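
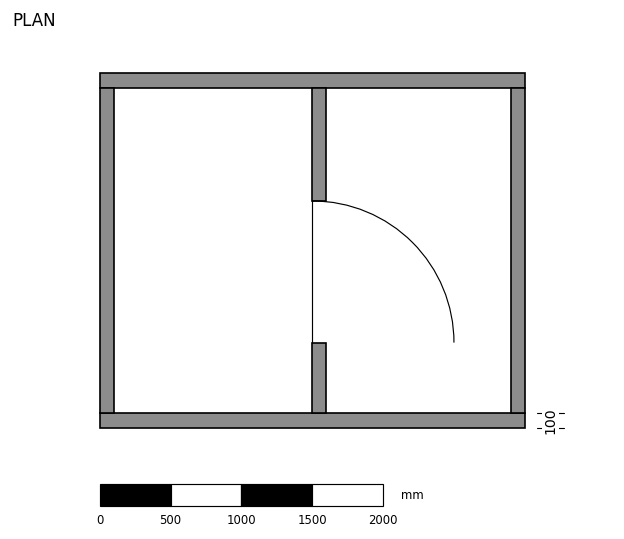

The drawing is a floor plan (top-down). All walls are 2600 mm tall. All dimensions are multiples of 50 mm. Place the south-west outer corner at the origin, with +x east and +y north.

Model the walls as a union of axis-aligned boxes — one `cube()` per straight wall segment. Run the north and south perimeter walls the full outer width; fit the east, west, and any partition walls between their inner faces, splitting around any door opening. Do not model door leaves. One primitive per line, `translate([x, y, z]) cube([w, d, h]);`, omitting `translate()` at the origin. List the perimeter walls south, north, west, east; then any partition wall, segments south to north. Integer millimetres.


cube([3000, 100, 2600]);
translate([0, 2400, 0]) cube([3000, 100, 2600]);
translate([0, 100, 0]) cube([100, 2300, 2600]);
translate([2900, 100, 0]) cube([100, 2300, 2600]);
translate([1500, 100, 0]) cube([100, 500, 2600]);
translate([1500, 1600, 0]) cube([100, 800, 2600]);


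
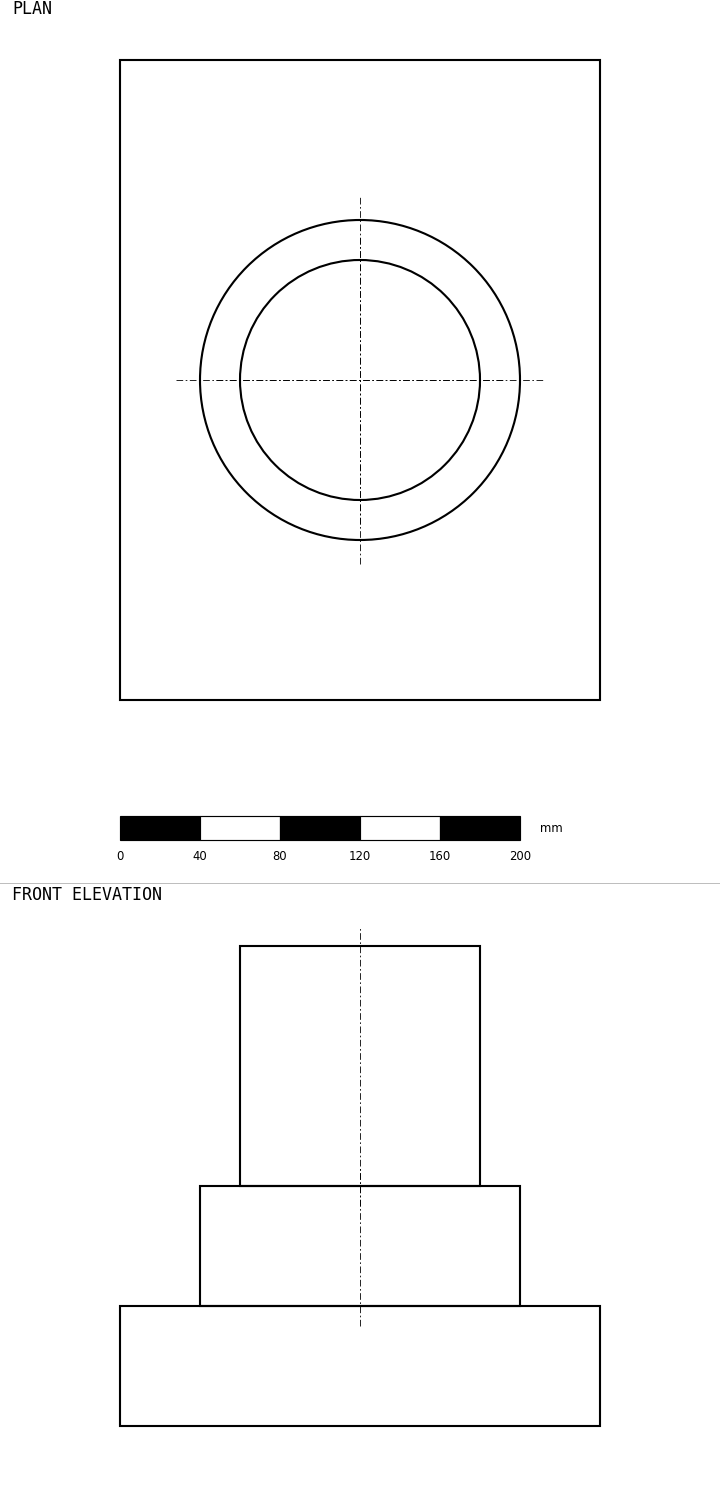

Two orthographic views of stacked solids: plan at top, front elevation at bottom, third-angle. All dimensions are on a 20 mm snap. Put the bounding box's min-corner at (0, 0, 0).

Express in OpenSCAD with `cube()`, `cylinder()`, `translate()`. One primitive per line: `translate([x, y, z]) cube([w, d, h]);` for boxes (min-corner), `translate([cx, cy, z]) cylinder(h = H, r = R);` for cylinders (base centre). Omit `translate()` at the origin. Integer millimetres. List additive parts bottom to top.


cube([240, 320, 60]);
translate([120, 160, 60]) cylinder(h = 60, r = 80);
translate([120, 160, 120]) cylinder(h = 120, r = 60);


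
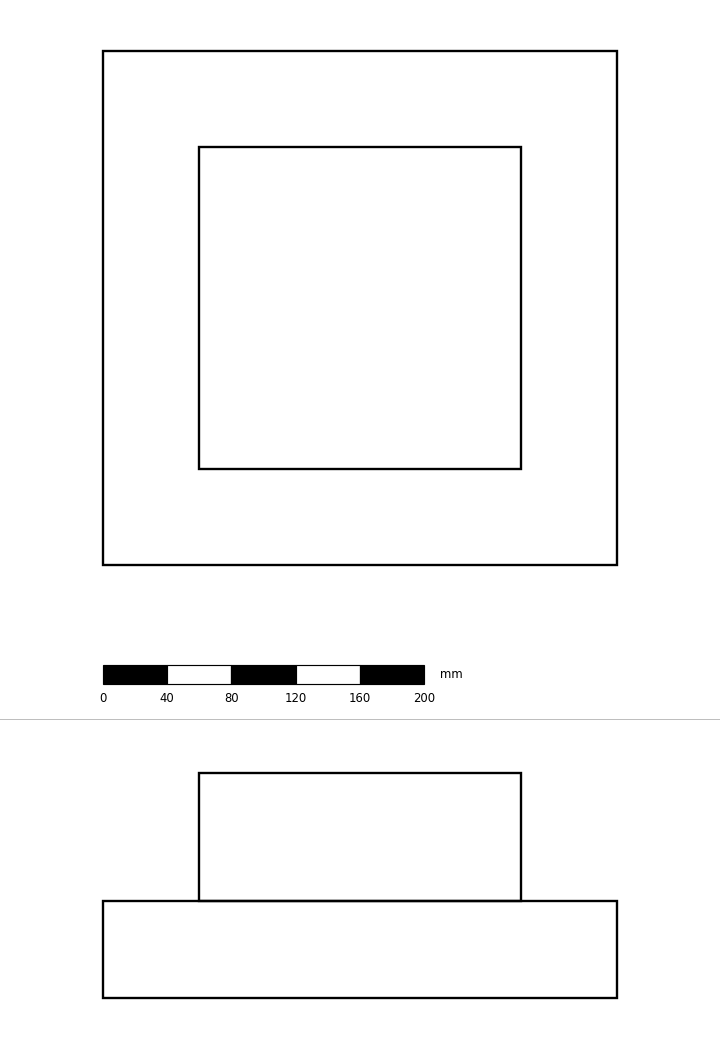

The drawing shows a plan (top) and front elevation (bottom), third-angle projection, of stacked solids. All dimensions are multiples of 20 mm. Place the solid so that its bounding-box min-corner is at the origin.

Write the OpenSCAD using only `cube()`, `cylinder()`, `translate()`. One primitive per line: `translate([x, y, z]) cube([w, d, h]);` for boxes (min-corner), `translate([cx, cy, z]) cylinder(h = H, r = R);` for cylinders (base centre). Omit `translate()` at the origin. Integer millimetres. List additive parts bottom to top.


cube([320, 320, 60]);
translate([60, 60, 60]) cube([200, 200, 80]);


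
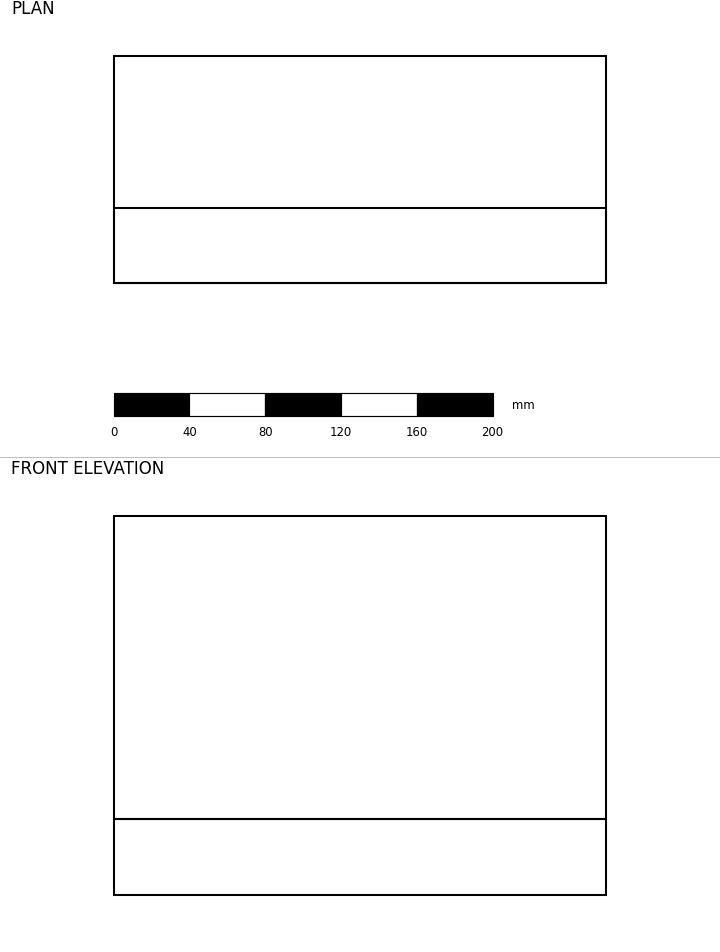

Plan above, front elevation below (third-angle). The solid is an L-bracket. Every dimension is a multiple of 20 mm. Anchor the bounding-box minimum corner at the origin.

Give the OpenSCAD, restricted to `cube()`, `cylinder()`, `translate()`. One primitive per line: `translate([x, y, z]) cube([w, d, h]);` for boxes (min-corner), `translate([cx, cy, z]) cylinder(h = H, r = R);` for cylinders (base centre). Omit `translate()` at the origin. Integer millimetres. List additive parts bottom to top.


cube([260, 120, 40]);
translate([0, 0, 40]) cube([260, 40, 160]);


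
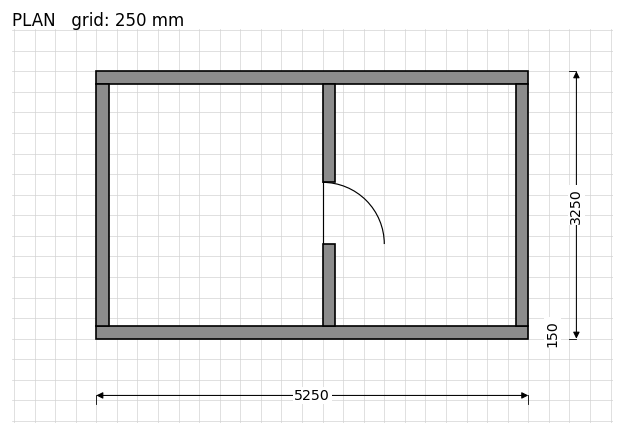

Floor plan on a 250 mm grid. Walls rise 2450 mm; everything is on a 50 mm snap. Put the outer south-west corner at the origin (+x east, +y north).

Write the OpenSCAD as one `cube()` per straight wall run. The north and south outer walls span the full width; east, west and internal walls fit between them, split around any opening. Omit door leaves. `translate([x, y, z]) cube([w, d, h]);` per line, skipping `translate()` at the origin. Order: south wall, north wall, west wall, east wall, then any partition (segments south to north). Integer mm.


cube([5250, 150, 2450]);
translate([0, 3100, 0]) cube([5250, 150, 2450]);
translate([0, 150, 0]) cube([150, 2950, 2450]);
translate([5100, 150, 0]) cube([150, 2950, 2450]);
translate([2750, 150, 0]) cube([150, 1000, 2450]);
translate([2750, 1900, 0]) cube([150, 1200, 2450]);


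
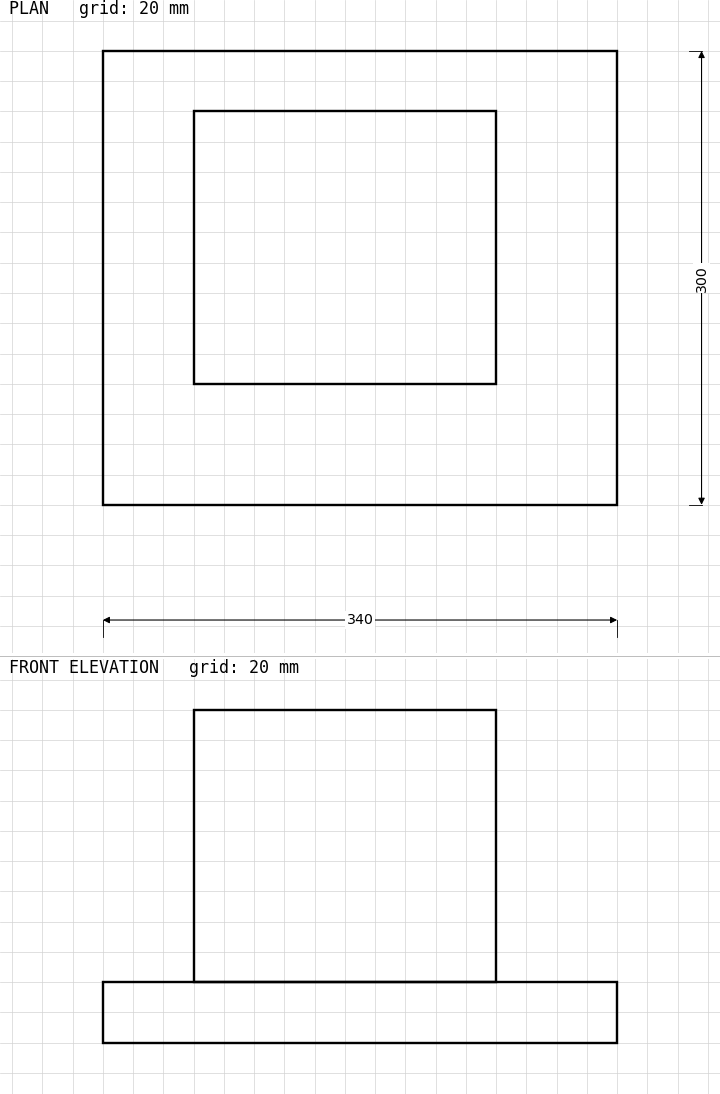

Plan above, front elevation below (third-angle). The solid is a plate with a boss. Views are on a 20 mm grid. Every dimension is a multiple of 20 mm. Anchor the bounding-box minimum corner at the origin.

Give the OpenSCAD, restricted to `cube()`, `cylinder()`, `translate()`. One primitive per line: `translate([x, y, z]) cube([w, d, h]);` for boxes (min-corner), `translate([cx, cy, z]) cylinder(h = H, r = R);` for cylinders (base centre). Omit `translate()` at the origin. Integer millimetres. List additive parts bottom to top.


cube([340, 300, 40]);
translate([60, 80, 40]) cube([200, 180, 180]);


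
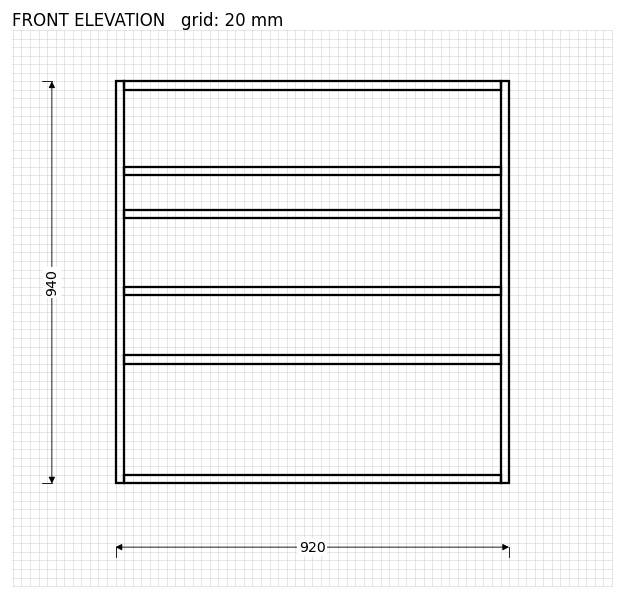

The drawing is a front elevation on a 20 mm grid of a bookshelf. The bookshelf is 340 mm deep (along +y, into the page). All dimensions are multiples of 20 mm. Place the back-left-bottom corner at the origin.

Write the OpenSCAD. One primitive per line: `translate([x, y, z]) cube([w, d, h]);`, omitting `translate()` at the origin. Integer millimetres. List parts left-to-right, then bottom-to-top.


cube([20, 340, 940]);
translate([20, 0, 0]) cube([880, 340, 20]);
translate([20, 0, 280]) cube([880, 340, 20]);
translate([20, 0, 440]) cube([880, 340, 20]);
translate([20, 0, 620]) cube([880, 340, 20]);
translate([20, 0, 720]) cube([880, 340, 20]);
translate([20, 0, 920]) cube([880, 340, 20]);
translate([900, 0, 0]) cube([20, 340, 940]);


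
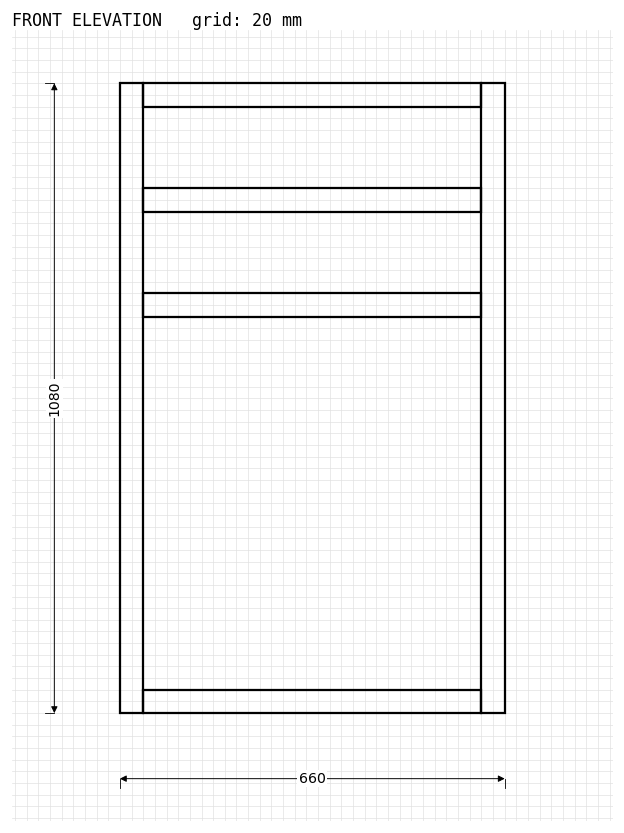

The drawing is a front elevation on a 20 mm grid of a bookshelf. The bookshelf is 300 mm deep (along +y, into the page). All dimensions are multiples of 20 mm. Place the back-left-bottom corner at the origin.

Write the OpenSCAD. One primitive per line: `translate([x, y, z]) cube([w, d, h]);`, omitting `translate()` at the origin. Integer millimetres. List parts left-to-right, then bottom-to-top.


cube([40, 300, 1080]);
translate([40, 0, 0]) cube([580, 300, 40]);
translate([40, 0, 680]) cube([580, 300, 40]);
translate([40, 0, 860]) cube([580, 300, 40]);
translate([40, 0, 1040]) cube([580, 300, 40]);
translate([620, 0, 0]) cube([40, 300, 1080]);


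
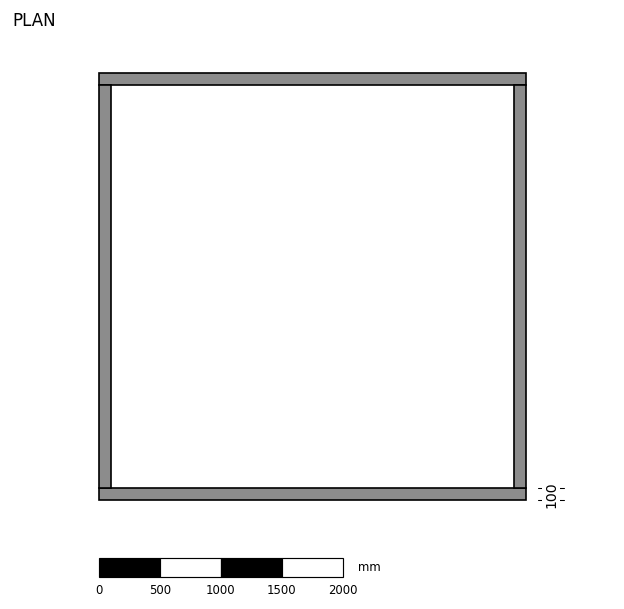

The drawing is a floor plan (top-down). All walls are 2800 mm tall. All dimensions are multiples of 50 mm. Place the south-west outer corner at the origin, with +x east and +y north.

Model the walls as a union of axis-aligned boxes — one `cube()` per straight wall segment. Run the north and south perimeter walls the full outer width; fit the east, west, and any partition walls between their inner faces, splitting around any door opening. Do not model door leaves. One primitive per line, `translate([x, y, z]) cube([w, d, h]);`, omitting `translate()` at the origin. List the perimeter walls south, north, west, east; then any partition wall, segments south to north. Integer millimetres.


cube([3500, 100, 2800]);
translate([0, 3400, 0]) cube([3500, 100, 2800]);
translate([0, 100, 0]) cube([100, 3300, 2800]);
translate([3400, 100, 0]) cube([100, 3300, 2800]);


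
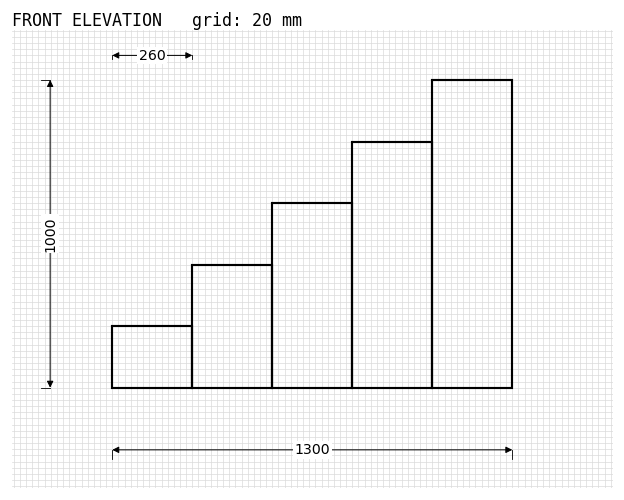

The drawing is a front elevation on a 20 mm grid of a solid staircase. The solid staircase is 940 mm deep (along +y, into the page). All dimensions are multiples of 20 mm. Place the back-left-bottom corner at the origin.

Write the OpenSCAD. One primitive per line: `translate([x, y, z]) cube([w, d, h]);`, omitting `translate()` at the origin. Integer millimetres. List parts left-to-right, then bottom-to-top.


cube([260, 940, 200]);
translate([260, 0, 0]) cube([260, 940, 400]);
translate([520, 0, 0]) cube([260, 940, 600]);
translate([780, 0, 0]) cube([260, 940, 800]);
translate([1040, 0, 0]) cube([260, 940, 1000]);


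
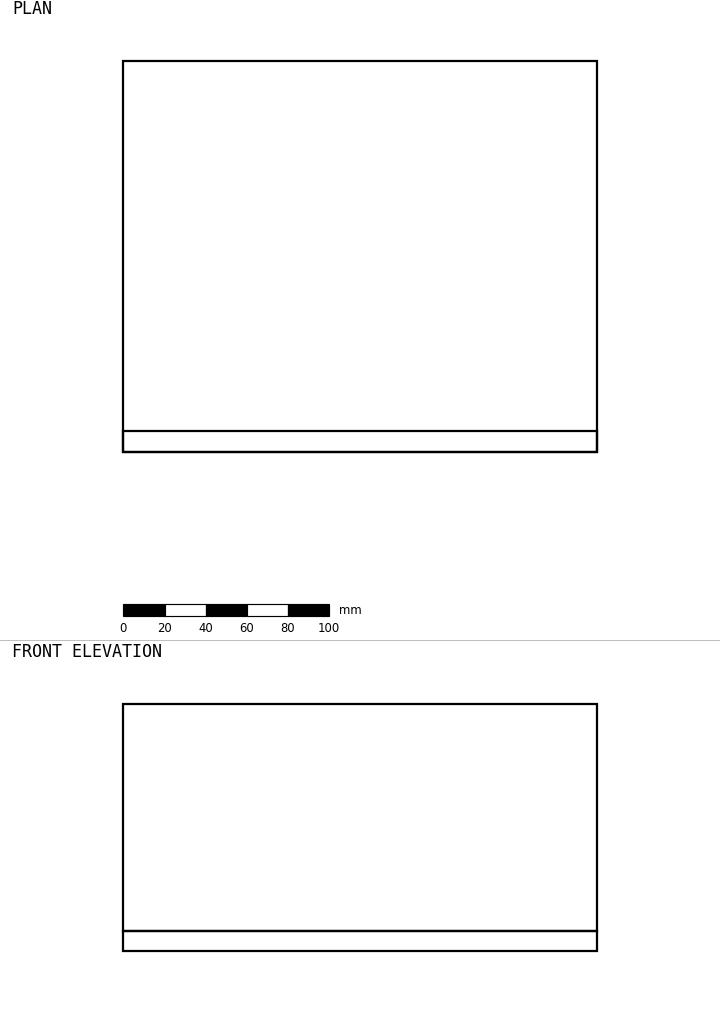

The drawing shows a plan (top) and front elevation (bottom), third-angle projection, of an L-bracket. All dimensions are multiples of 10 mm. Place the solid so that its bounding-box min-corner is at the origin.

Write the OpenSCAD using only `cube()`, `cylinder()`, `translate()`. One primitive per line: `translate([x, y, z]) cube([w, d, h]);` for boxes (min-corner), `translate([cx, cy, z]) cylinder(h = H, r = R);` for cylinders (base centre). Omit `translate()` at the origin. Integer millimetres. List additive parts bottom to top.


cube([230, 190, 10]);
translate([0, 0, 10]) cube([230, 10, 110]);


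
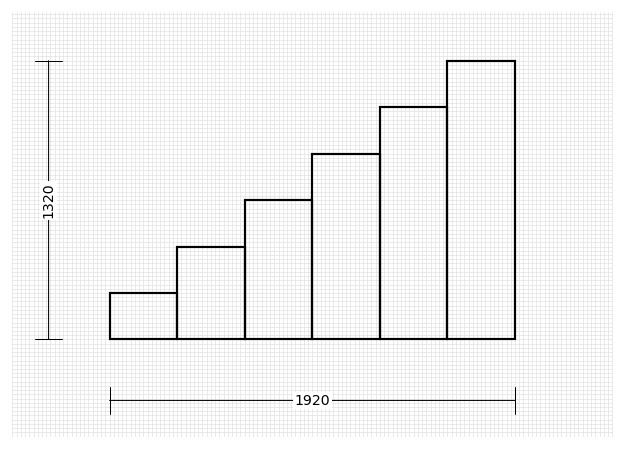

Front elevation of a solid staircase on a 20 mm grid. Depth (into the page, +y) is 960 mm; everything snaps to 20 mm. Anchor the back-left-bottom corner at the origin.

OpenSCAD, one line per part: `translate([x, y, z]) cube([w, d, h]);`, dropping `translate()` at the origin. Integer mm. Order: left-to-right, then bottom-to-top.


cube([320, 960, 220]);
translate([320, 0, 0]) cube([320, 960, 440]);
translate([640, 0, 0]) cube([320, 960, 660]);
translate([960, 0, 0]) cube([320, 960, 880]);
translate([1280, 0, 0]) cube([320, 960, 1100]);
translate([1600, 0, 0]) cube([320, 960, 1320]);


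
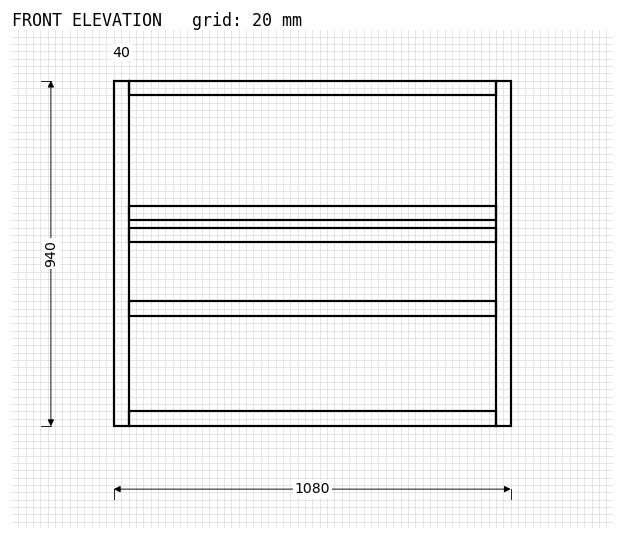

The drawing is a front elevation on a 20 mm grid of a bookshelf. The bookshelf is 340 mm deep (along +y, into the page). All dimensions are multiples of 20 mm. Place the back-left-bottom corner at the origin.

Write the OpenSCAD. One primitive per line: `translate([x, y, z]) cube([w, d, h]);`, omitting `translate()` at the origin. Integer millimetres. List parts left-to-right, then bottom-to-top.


cube([40, 340, 940]);
translate([40, 0, 0]) cube([1000, 340, 40]);
translate([40, 0, 300]) cube([1000, 340, 40]);
translate([40, 0, 500]) cube([1000, 340, 40]);
translate([40, 0, 560]) cube([1000, 340, 40]);
translate([40, 0, 900]) cube([1000, 340, 40]);
translate([1040, 0, 0]) cube([40, 340, 940]);


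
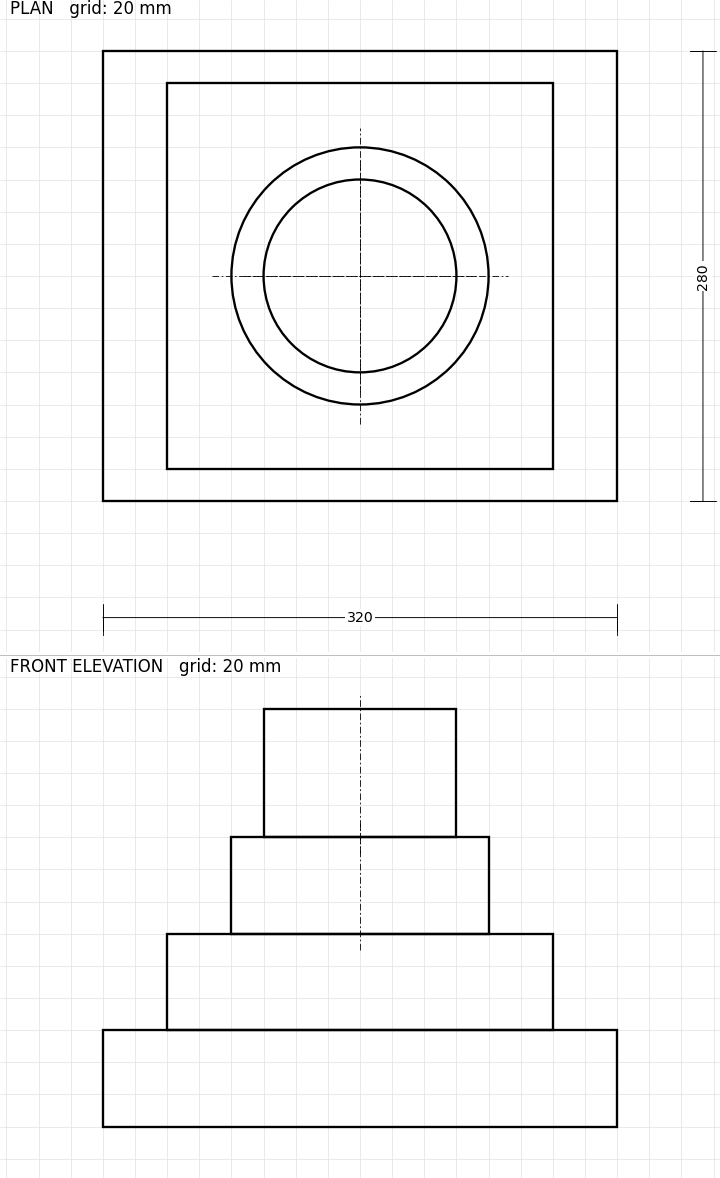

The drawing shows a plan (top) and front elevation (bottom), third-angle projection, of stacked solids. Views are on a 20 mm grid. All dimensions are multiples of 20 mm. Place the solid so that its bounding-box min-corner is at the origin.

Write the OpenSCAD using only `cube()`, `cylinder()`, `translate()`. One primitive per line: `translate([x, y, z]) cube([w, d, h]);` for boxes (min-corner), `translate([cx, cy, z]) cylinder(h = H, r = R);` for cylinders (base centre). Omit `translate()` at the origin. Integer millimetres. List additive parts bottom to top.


cube([320, 280, 60]);
translate([40, 20, 60]) cube([240, 240, 60]);
translate([160, 140, 120]) cylinder(h = 60, r = 80);
translate([160, 140, 180]) cylinder(h = 80, r = 60);


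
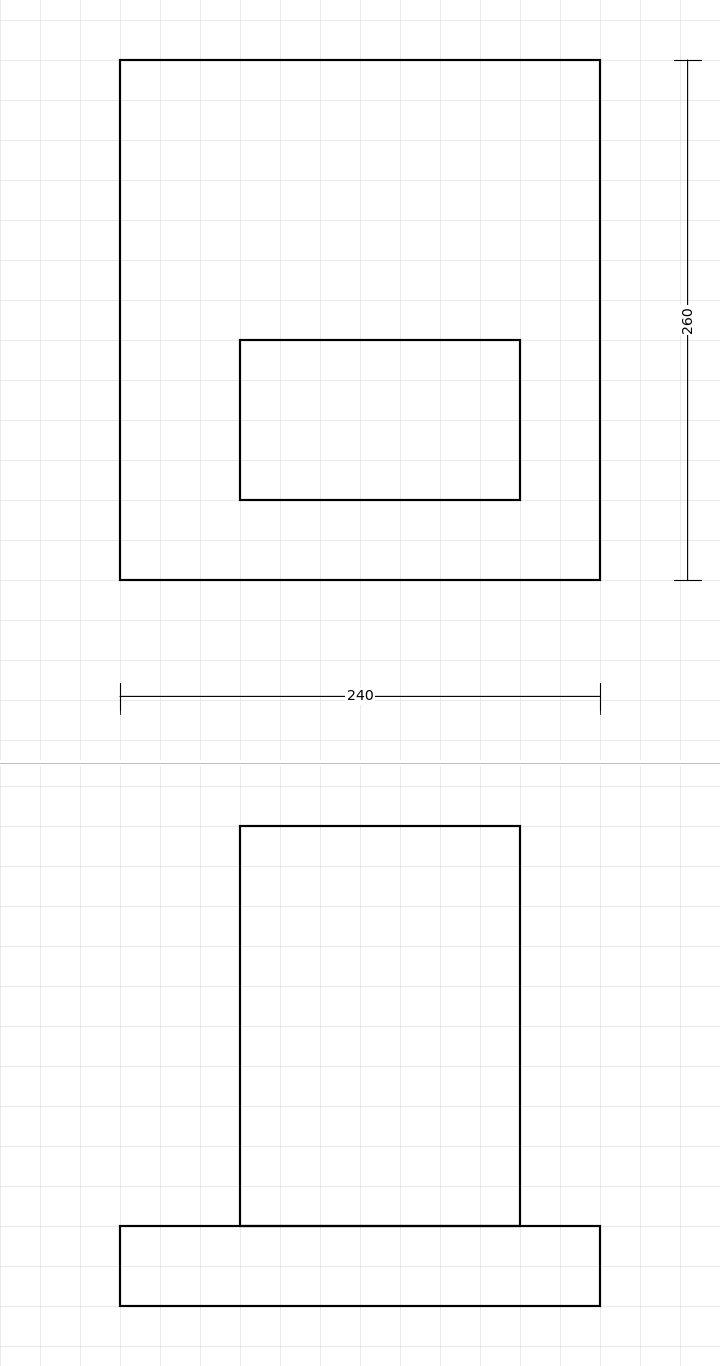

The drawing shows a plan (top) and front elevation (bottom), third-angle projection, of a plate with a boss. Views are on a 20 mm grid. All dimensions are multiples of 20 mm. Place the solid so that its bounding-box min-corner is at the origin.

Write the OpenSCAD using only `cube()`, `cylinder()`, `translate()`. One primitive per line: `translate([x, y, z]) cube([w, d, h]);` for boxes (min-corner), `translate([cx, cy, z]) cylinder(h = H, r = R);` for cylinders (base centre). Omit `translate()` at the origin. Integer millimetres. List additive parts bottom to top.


cube([240, 260, 40]);
translate([60, 40, 40]) cube([140, 80, 200]);


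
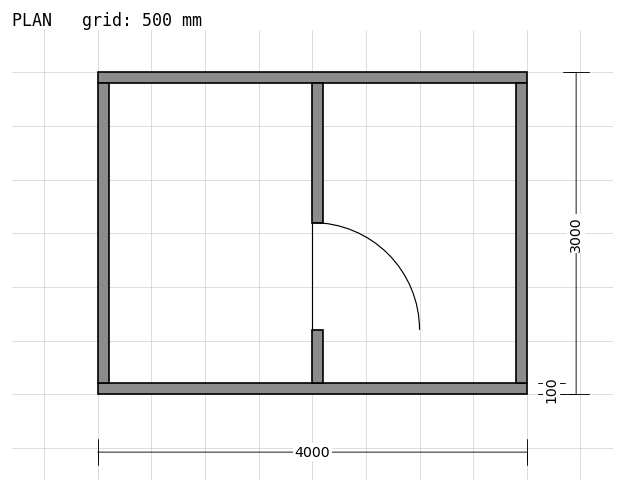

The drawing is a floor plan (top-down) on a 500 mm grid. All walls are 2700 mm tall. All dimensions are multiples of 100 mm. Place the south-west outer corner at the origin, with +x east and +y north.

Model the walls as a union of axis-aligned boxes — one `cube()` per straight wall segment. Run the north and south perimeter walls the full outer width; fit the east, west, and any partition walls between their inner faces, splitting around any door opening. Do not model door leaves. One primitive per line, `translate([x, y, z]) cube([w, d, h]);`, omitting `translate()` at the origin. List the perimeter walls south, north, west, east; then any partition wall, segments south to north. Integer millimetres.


cube([4000, 100, 2700]);
translate([0, 2900, 0]) cube([4000, 100, 2700]);
translate([0, 100, 0]) cube([100, 2800, 2700]);
translate([3900, 100, 0]) cube([100, 2800, 2700]);
translate([2000, 100, 0]) cube([100, 500, 2700]);
translate([2000, 1600, 0]) cube([100, 1300, 2700]);


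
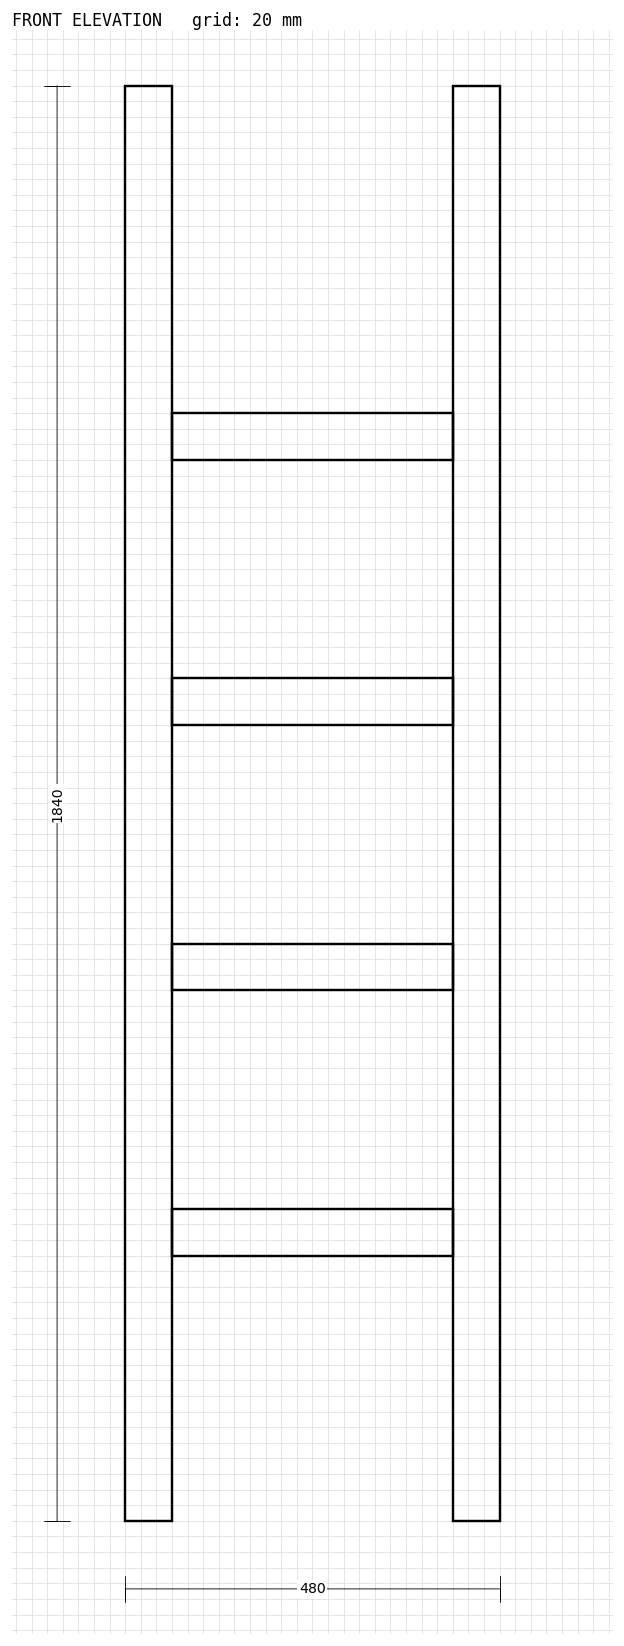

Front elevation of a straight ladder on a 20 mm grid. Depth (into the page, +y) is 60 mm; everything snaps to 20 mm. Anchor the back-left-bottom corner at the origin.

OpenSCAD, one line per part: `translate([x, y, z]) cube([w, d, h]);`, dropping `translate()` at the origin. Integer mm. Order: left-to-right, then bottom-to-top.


cube([60, 60, 1840]);
translate([60, 0, 340]) cube([360, 60, 60]);
translate([60, 0, 680]) cube([360, 60, 60]);
translate([60, 0, 1020]) cube([360, 60, 60]);
translate([60, 0, 1360]) cube([360, 60, 60]);
translate([420, 0, 0]) cube([60, 60, 1840]);


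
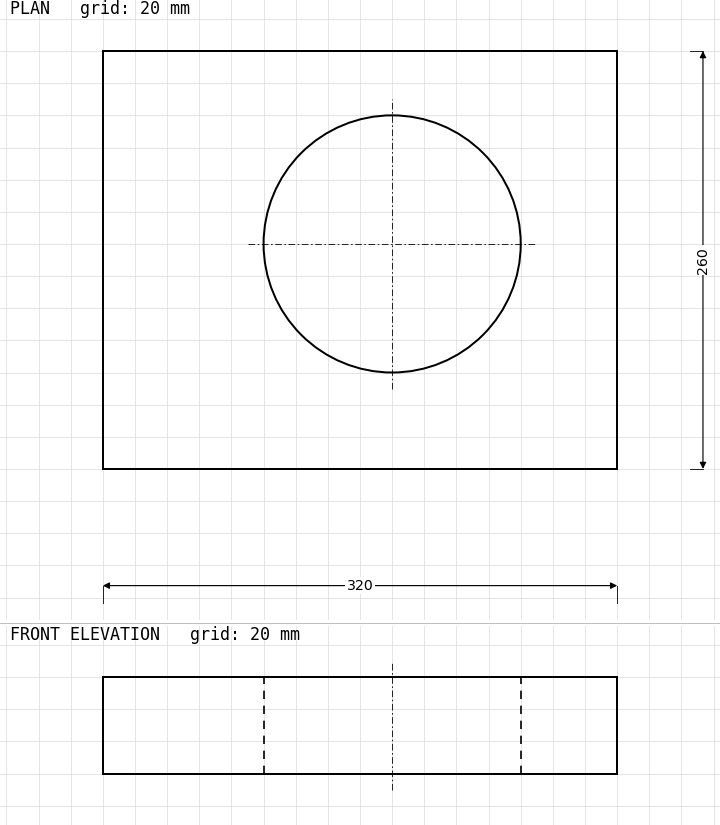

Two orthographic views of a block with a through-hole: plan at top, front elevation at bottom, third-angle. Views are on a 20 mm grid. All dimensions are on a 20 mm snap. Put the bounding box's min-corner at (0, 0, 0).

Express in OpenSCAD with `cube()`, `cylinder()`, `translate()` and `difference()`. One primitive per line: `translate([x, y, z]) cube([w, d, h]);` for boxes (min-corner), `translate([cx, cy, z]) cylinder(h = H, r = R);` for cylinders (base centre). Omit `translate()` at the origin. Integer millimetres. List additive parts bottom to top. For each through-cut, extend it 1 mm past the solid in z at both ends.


difference() {
  cube([320, 260, 60]);
  translate([180, 140, -1]) cylinder(h = 62, r = 80);
}


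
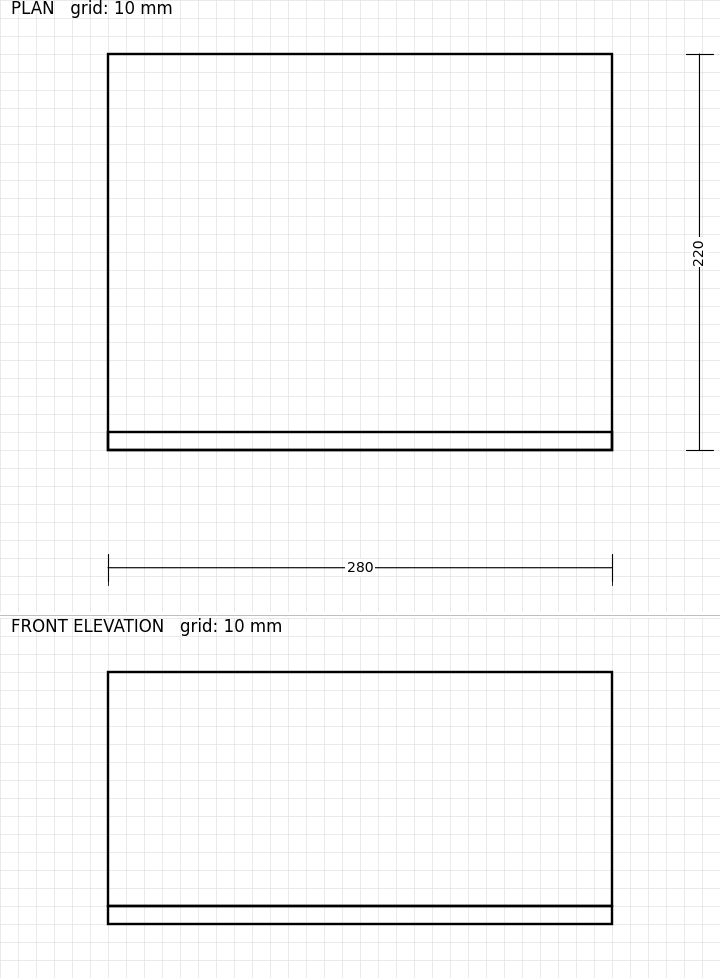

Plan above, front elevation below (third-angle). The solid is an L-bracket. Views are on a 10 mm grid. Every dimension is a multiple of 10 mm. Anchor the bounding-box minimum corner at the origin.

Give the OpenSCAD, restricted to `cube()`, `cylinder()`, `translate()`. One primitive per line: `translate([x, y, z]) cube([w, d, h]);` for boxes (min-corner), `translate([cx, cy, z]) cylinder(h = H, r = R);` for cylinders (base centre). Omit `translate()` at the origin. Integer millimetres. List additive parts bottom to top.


cube([280, 220, 10]);
translate([0, 0, 10]) cube([280, 10, 130]);


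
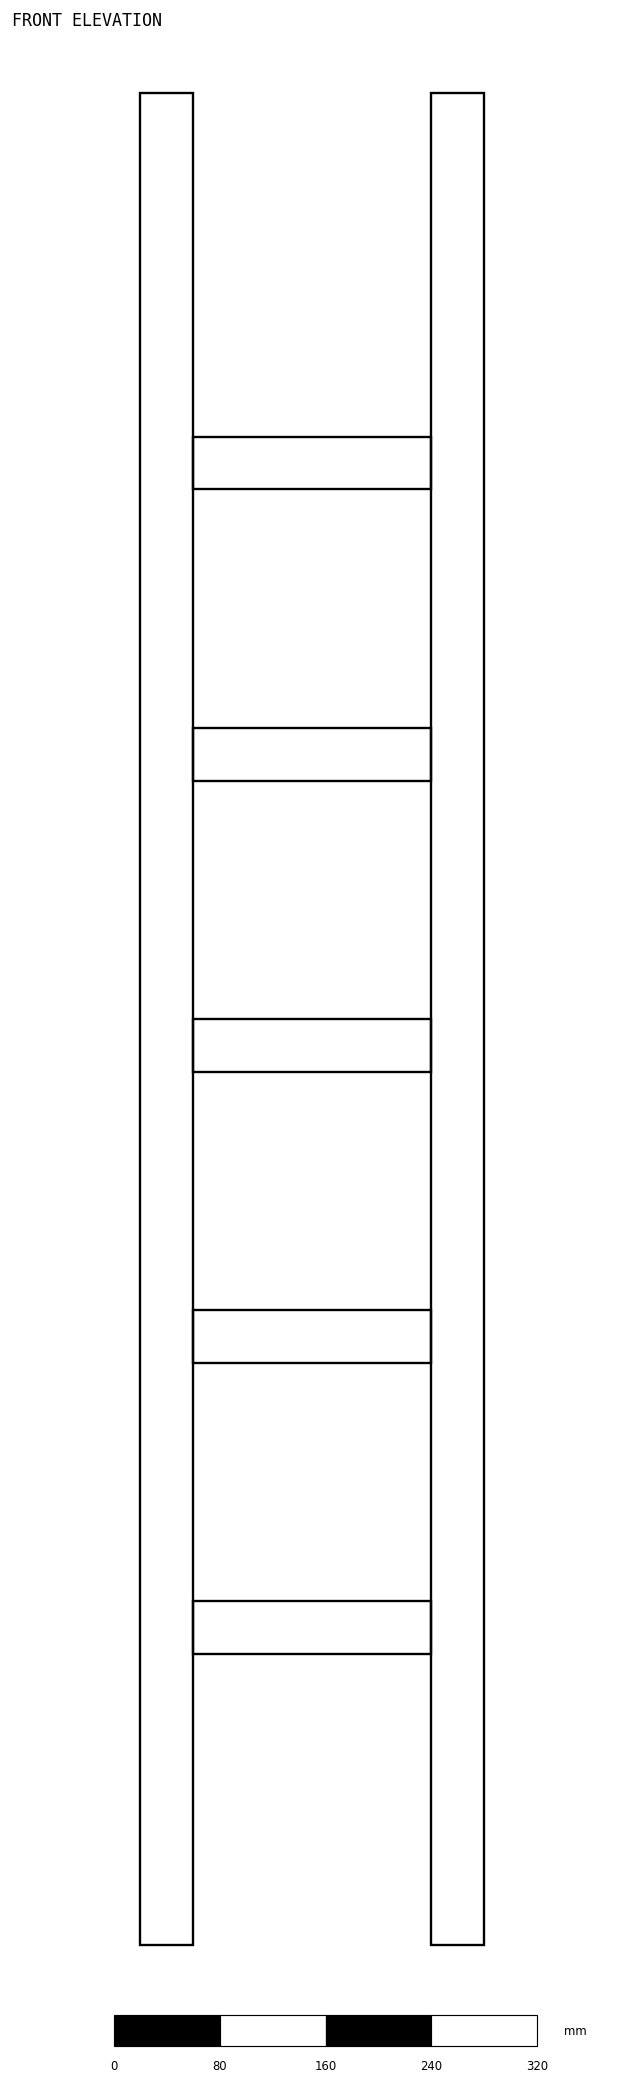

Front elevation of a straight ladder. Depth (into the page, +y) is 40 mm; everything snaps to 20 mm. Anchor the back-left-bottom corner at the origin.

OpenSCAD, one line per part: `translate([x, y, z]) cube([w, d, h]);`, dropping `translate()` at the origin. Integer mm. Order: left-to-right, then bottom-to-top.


cube([40, 40, 1400]);
translate([40, 0, 220]) cube([180, 40, 40]);
translate([40, 0, 440]) cube([180, 40, 40]);
translate([40, 0, 660]) cube([180, 40, 40]);
translate([40, 0, 880]) cube([180, 40, 40]);
translate([40, 0, 1100]) cube([180, 40, 40]);
translate([220, 0, 0]) cube([40, 40, 1400]);


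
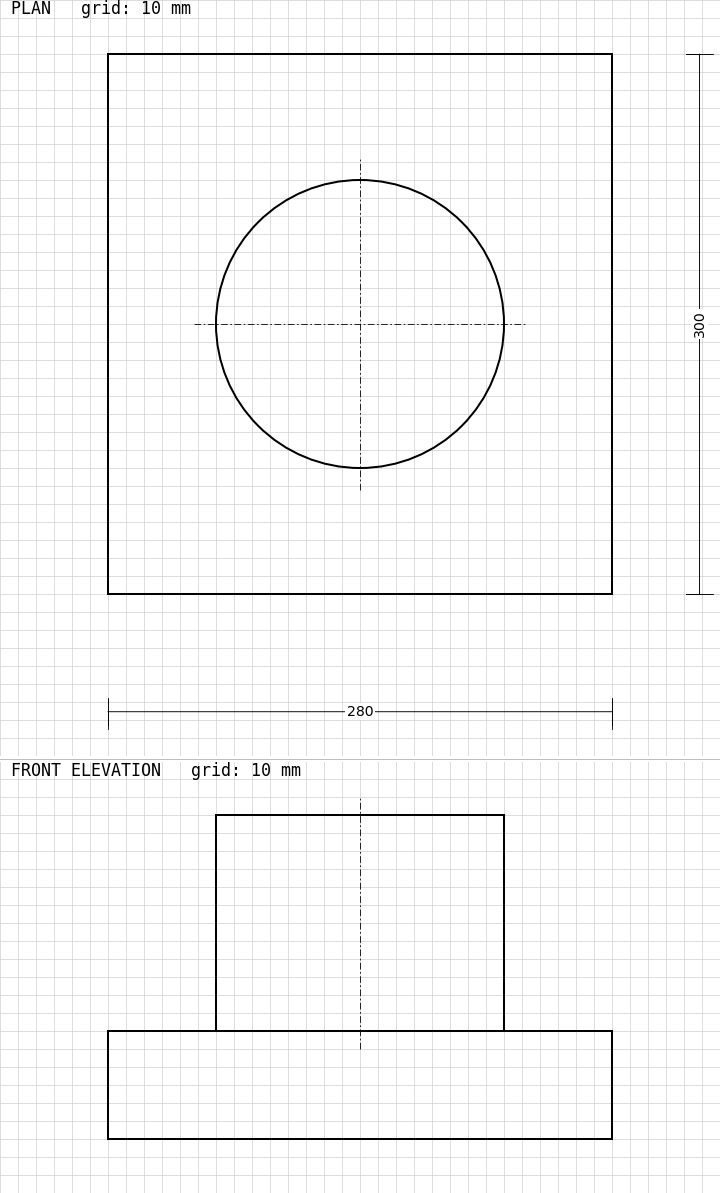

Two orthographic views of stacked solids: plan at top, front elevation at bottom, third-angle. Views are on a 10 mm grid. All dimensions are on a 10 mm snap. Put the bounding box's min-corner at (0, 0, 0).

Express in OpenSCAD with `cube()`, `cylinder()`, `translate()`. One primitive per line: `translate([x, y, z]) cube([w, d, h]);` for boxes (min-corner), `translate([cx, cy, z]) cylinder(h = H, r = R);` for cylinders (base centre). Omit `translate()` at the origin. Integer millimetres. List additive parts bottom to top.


cube([280, 300, 60]);
translate([140, 150, 60]) cylinder(h = 120, r = 80);


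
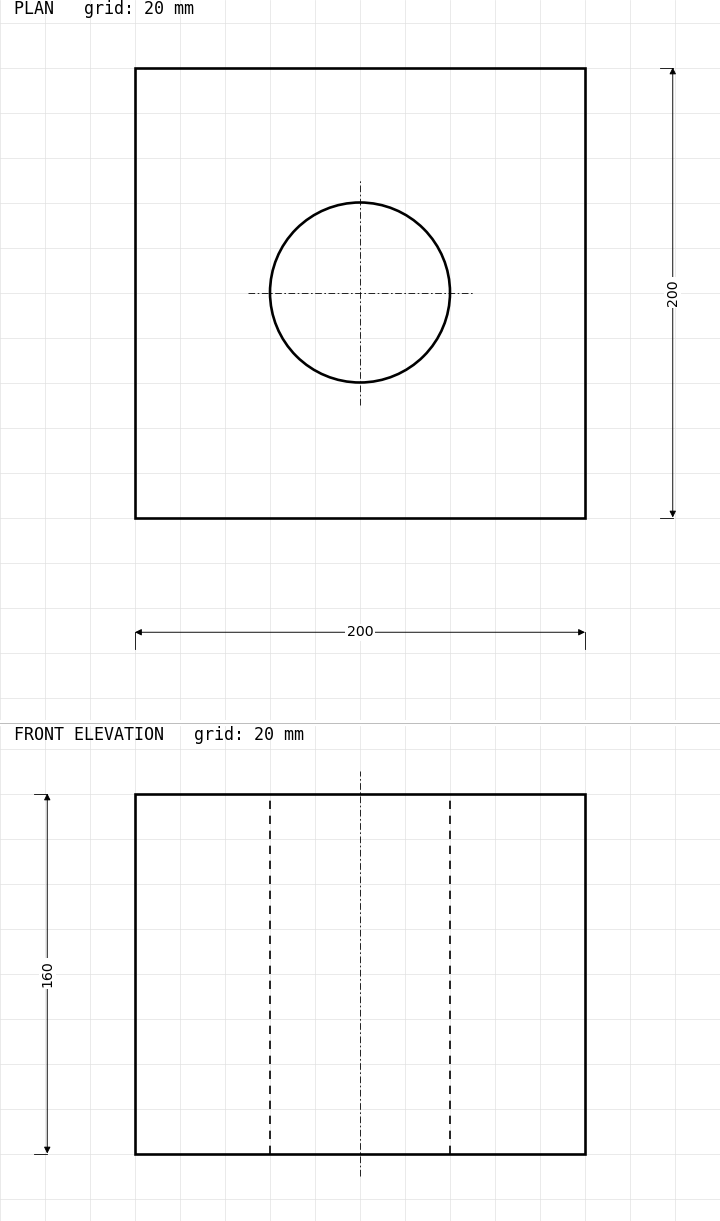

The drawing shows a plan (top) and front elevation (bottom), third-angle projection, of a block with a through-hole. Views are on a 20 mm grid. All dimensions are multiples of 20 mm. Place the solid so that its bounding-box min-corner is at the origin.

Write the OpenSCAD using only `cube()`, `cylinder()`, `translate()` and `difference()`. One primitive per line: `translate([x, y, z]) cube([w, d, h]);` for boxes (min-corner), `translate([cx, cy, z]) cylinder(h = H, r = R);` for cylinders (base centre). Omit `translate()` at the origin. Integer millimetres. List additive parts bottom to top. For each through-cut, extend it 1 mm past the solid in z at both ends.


difference() {
  cube([200, 200, 160]);
  translate([100, 100, -1]) cylinder(h = 162, r = 40);
}


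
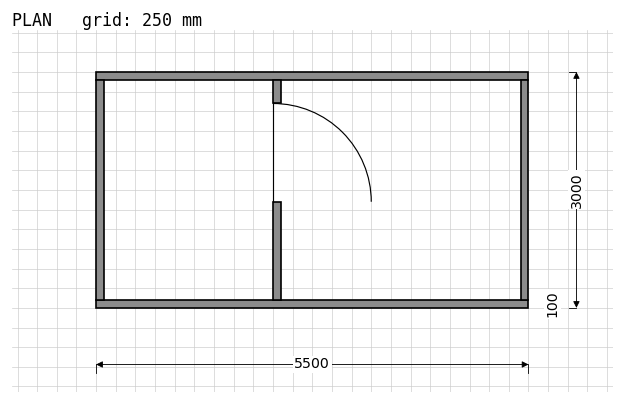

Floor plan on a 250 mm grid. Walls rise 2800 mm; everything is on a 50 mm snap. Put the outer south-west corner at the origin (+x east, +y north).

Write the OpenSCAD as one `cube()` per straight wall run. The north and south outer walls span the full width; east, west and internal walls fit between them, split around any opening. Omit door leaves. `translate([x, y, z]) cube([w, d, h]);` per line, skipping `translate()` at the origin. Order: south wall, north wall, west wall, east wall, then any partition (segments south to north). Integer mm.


cube([5500, 100, 2800]);
translate([0, 2900, 0]) cube([5500, 100, 2800]);
translate([0, 100, 0]) cube([100, 2800, 2800]);
translate([5400, 100, 0]) cube([100, 2800, 2800]);
translate([2250, 100, 0]) cube([100, 1250, 2800]);
translate([2250, 2600, 0]) cube([100, 300, 2800]);


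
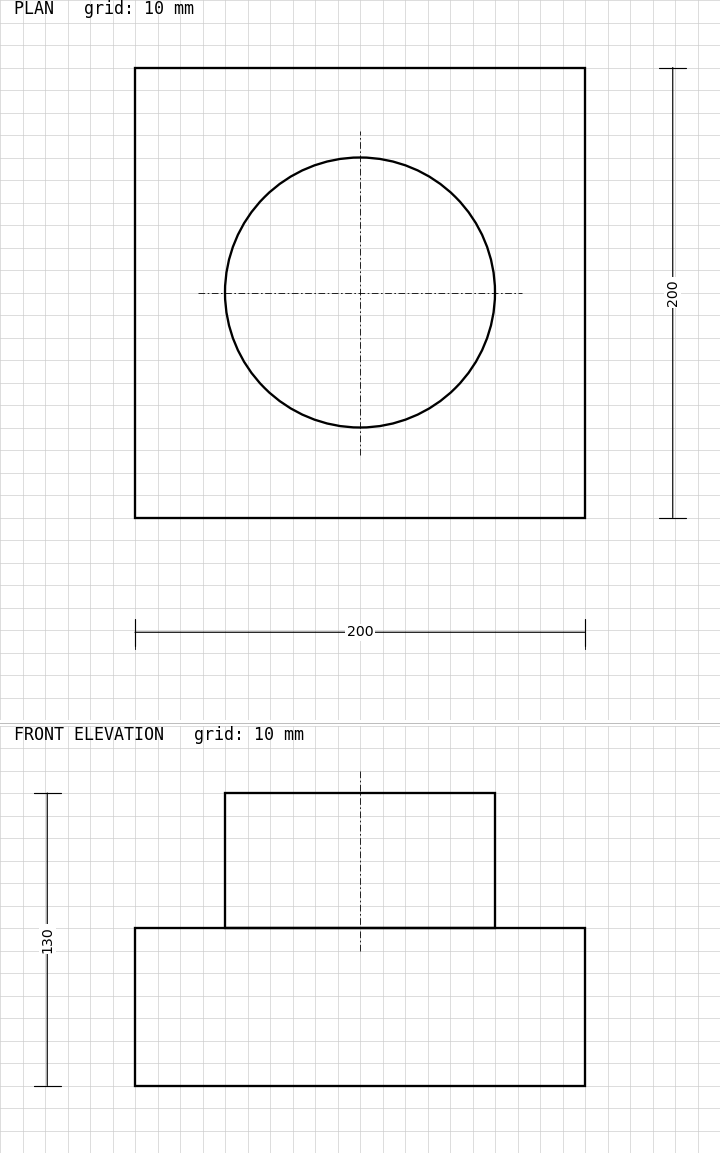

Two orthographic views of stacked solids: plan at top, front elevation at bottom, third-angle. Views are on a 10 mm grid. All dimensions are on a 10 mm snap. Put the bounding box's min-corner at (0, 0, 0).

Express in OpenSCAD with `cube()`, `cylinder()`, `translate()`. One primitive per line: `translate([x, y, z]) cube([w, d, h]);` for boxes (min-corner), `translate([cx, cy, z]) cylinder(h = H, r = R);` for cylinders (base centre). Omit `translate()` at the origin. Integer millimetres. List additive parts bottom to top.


cube([200, 200, 70]);
translate([100, 100, 70]) cylinder(h = 60, r = 60);


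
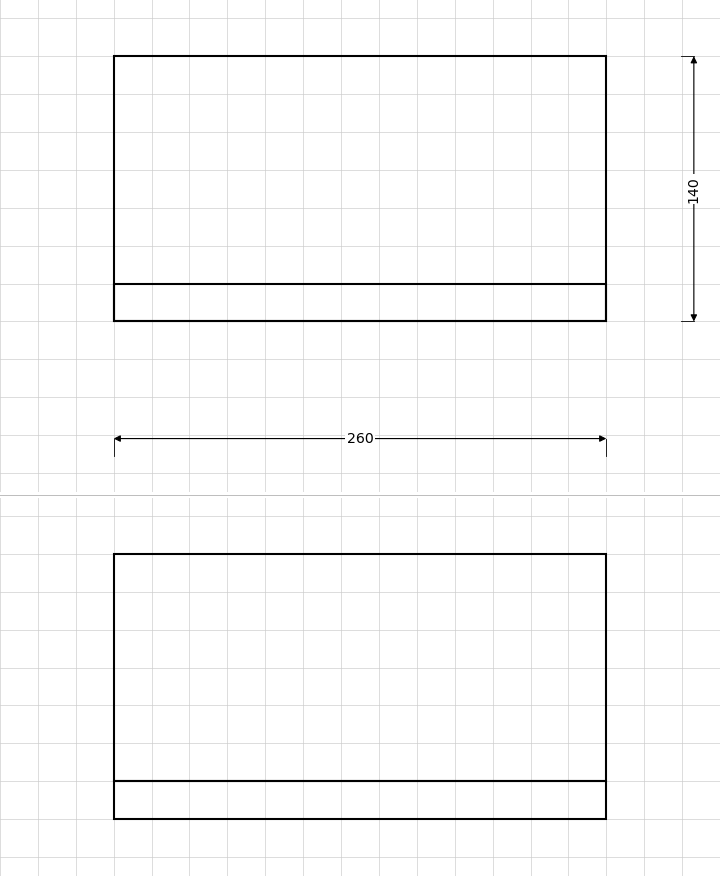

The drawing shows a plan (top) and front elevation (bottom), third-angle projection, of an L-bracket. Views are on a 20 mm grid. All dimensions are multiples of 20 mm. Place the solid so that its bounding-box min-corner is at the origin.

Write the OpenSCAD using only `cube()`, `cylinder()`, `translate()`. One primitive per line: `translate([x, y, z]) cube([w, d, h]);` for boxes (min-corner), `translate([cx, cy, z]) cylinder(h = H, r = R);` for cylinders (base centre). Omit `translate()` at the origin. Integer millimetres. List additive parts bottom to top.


cube([260, 140, 20]);
translate([0, 0, 20]) cube([260, 20, 120]);


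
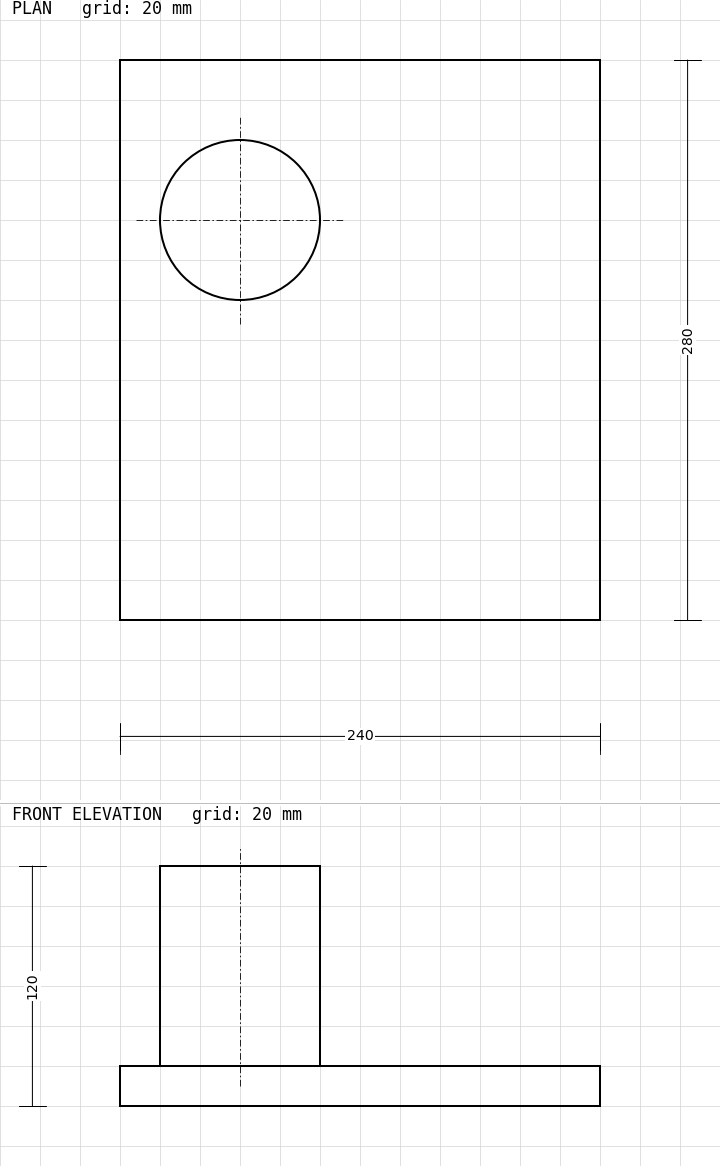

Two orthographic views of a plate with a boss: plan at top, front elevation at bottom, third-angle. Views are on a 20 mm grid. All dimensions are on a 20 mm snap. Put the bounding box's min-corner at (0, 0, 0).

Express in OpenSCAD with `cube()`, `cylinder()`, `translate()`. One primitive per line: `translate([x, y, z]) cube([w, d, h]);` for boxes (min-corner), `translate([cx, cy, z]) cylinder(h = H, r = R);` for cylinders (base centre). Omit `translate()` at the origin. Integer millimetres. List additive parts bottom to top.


cube([240, 280, 20]);
translate([60, 200, 20]) cylinder(h = 100, r = 40);


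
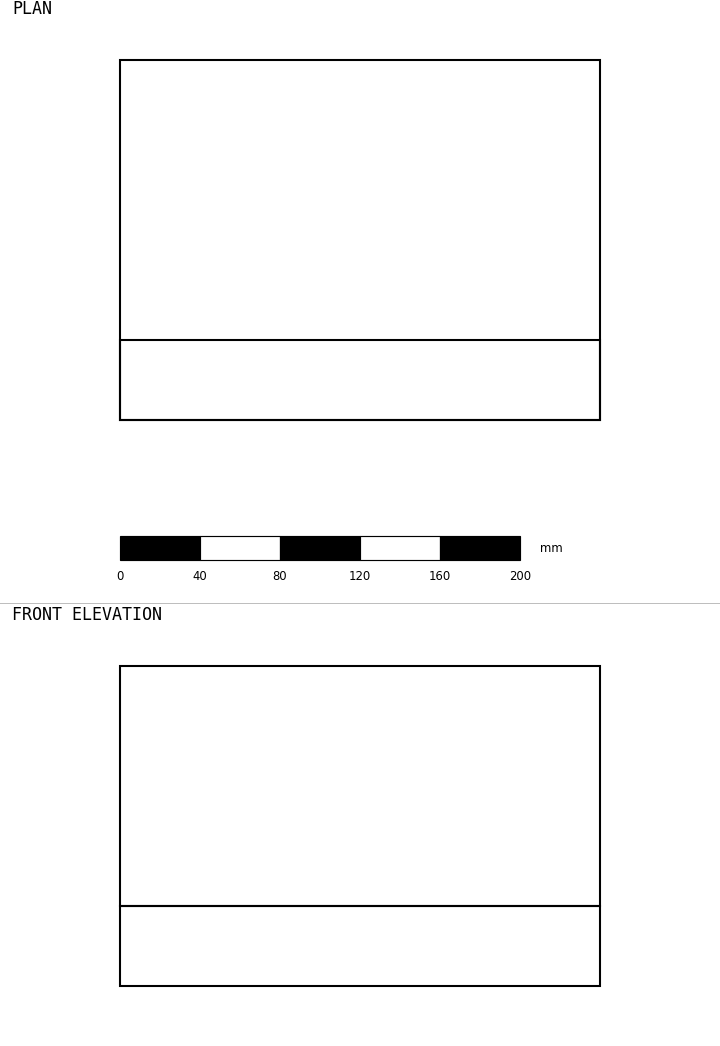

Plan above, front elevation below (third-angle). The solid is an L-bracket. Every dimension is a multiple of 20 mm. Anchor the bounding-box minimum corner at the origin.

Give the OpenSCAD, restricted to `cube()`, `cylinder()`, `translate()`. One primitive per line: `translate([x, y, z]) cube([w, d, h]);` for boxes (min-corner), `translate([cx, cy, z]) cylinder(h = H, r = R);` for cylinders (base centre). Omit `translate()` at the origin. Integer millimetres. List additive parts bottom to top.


cube([240, 180, 40]);
translate([0, 0, 40]) cube([240, 40, 120]);


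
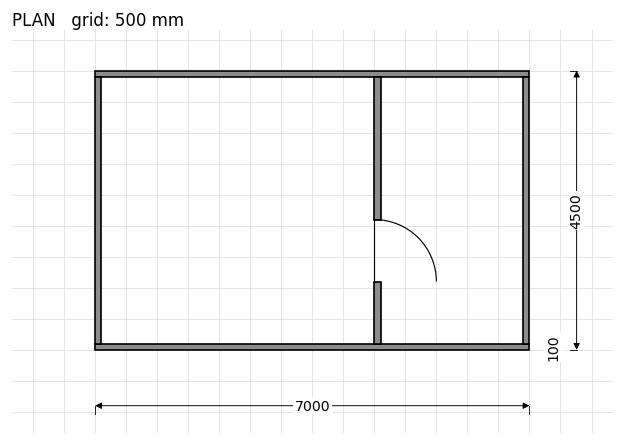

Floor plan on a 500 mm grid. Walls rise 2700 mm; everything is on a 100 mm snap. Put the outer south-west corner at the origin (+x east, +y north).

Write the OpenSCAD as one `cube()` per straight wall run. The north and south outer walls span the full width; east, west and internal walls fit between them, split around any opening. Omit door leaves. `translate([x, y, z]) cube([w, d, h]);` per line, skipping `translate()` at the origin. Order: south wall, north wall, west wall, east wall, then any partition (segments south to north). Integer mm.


cube([7000, 100, 2700]);
translate([0, 4400, 0]) cube([7000, 100, 2700]);
translate([0, 100, 0]) cube([100, 4300, 2700]);
translate([6900, 100, 0]) cube([100, 4300, 2700]);
translate([4500, 100, 0]) cube([100, 1000, 2700]);
translate([4500, 2100, 0]) cube([100, 2300, 2700]);


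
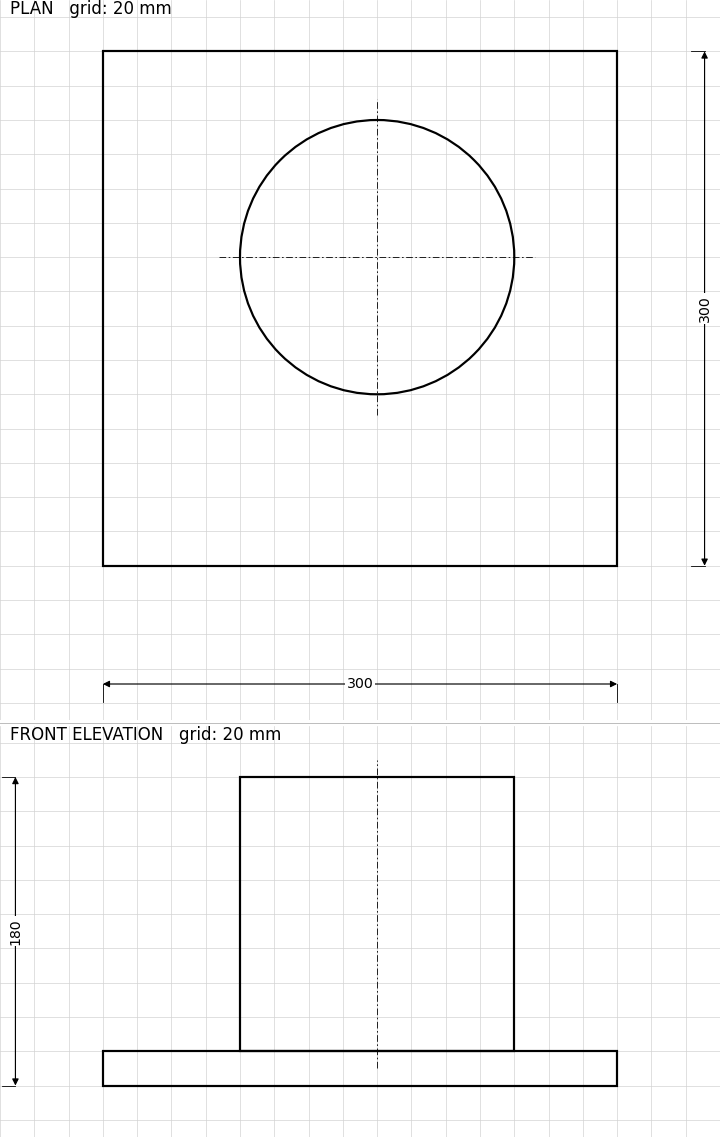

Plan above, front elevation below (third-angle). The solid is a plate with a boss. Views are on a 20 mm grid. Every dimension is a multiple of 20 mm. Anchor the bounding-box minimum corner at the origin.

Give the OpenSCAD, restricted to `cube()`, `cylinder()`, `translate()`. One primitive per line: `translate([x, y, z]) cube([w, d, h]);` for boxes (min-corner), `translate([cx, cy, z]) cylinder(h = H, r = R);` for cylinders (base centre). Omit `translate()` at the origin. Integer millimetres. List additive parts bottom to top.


cube([300, 300, 20]);
translate([160, 180, 20]) cylinder(h = 160, r = 80);


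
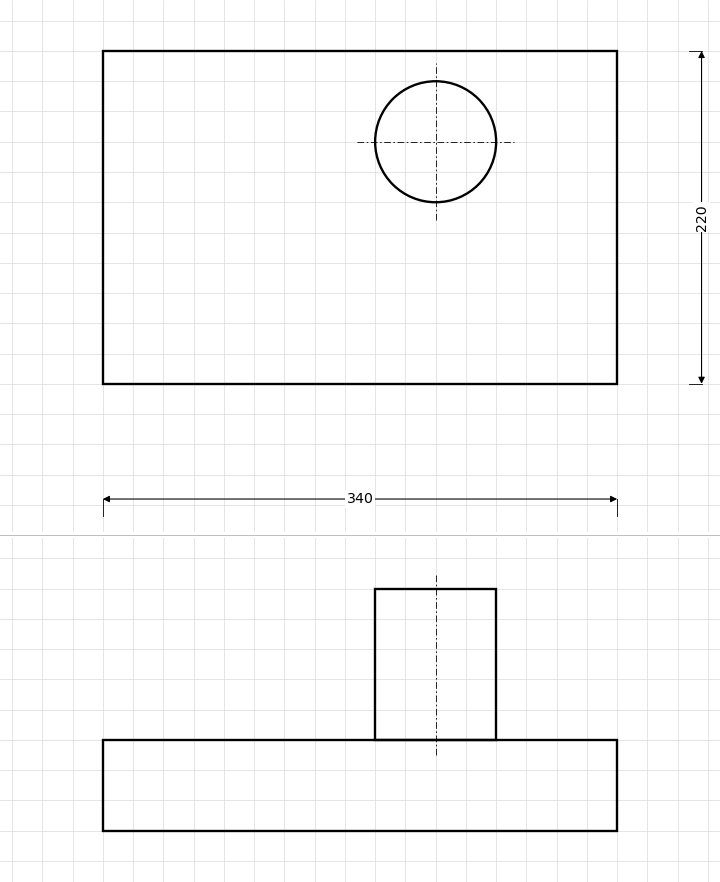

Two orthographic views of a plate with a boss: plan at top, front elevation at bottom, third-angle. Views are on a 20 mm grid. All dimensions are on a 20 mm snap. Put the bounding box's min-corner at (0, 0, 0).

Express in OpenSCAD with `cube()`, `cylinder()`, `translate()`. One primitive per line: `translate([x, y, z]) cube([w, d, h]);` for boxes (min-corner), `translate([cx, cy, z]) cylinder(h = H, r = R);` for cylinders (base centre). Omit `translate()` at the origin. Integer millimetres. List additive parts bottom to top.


cube([340, 220, 60]);
translate([220, 160, 60]) cylinder(h = 100, r = 40);


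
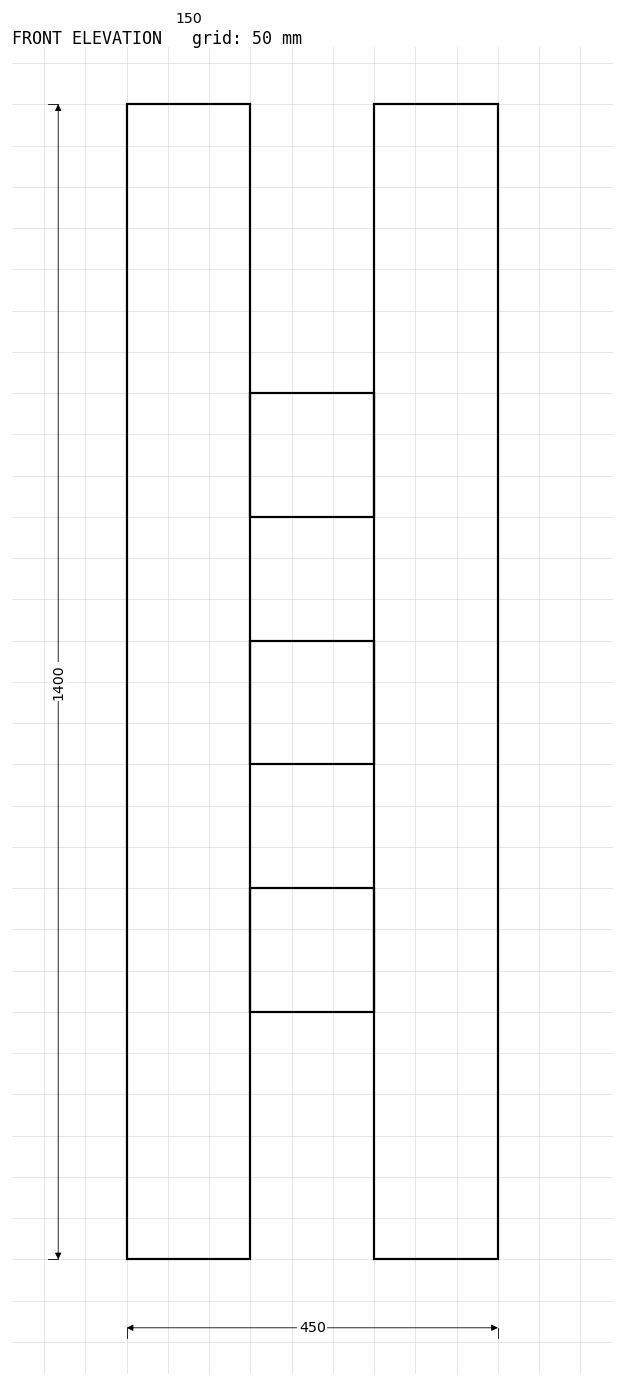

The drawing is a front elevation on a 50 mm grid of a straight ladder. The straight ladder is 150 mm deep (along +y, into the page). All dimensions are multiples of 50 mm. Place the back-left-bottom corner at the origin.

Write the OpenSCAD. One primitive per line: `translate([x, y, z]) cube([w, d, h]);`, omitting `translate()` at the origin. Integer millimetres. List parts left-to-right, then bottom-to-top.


cube([150, 150, 1400]);
translate([150, 0, 300]) cube([150, 150, 150]);
translate([150, 0, 600]) cube([150, 150, 150]);
translate([150, 0, 900]) cube([150, 150, 150]);
translate([300, 0, 0]) cube([150, 150, 1400]);


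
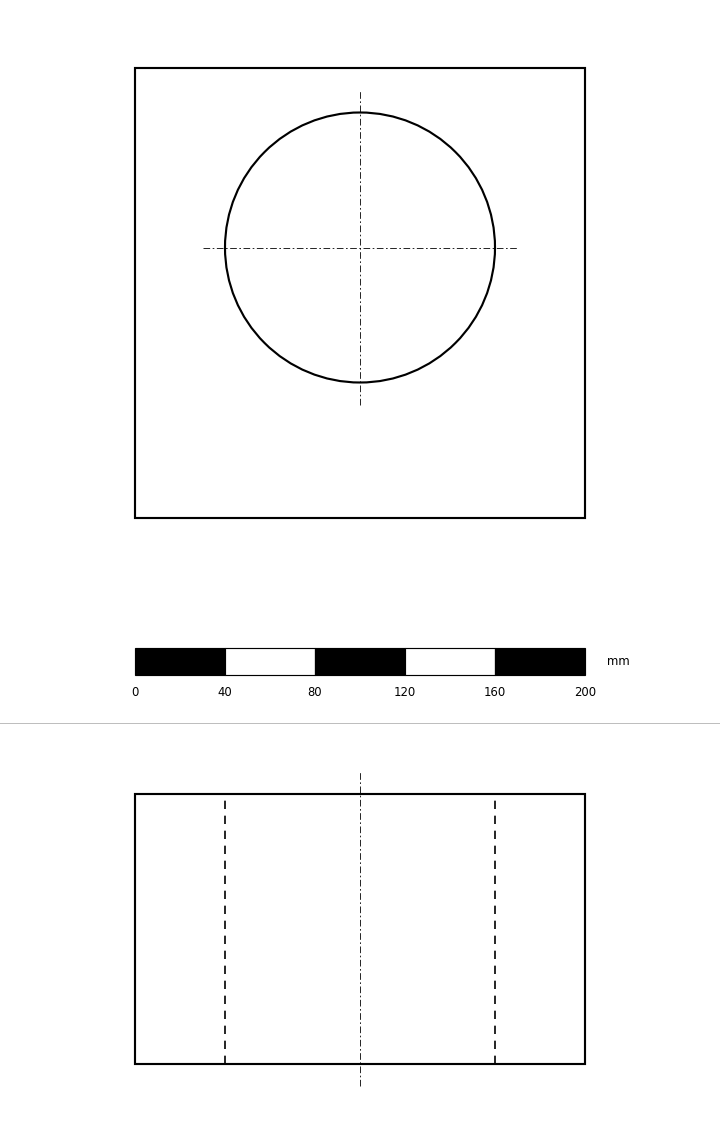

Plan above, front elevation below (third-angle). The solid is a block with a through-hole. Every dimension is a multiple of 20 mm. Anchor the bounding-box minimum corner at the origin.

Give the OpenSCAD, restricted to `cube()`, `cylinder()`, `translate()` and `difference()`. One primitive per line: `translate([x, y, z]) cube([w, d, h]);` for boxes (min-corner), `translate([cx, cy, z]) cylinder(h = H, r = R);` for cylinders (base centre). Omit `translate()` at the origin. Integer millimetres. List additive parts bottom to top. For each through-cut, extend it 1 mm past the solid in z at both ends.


difference() {
  cube([200, 200, 120]);
  translate([100, 120, -1]) cylinder(h = 122, r = 60);
}


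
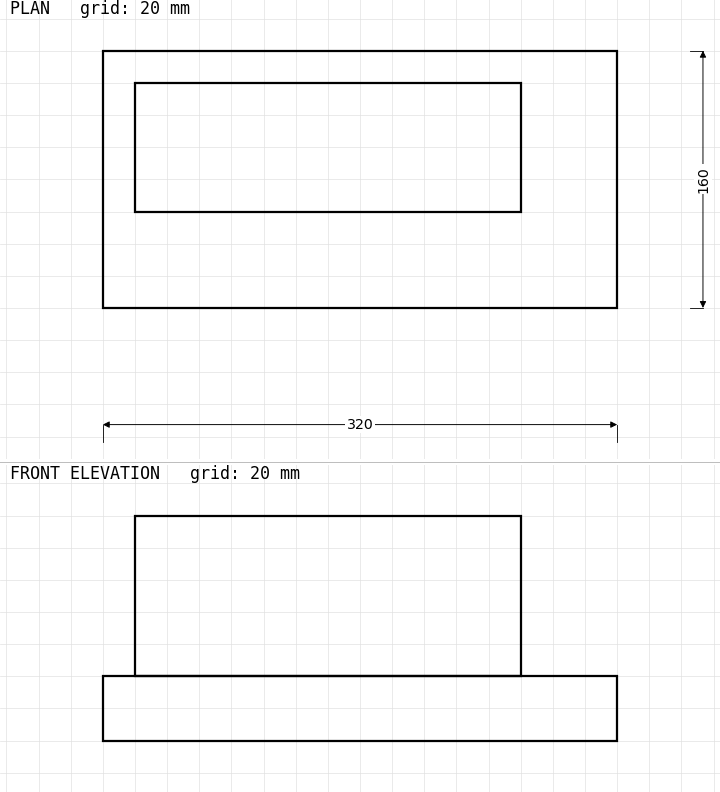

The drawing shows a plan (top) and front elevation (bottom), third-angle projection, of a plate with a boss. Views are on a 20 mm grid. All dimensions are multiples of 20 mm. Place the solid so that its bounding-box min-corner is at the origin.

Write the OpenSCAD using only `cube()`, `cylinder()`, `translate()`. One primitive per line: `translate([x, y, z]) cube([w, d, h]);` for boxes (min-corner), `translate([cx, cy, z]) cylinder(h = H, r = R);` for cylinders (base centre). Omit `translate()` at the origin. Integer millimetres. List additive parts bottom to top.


cube([320, 160, 40]);
translate([20, 60, 40]) cube([240, 80, 100]);


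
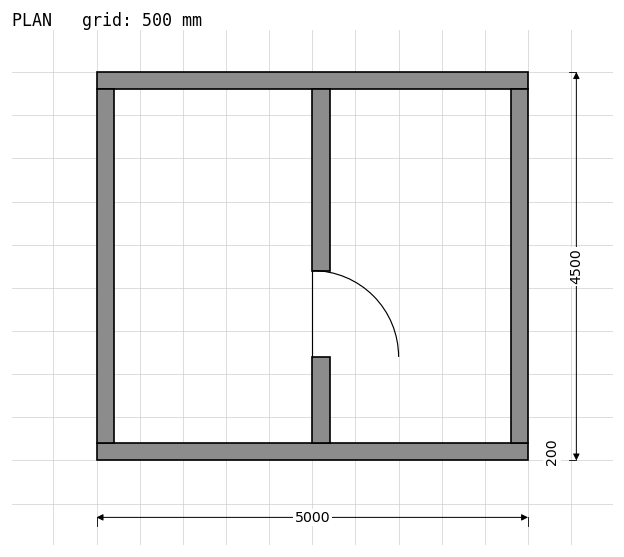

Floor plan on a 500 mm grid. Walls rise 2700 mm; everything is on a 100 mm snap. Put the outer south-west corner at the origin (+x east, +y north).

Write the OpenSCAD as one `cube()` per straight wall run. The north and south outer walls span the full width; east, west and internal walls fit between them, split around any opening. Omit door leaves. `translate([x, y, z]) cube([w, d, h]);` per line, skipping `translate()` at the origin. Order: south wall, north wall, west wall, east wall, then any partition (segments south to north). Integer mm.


cube([5000, 200, 2700]);
translate([0, 4300, 0]) cube([5000, 200, 2700]);
translate([0, 200, 0]) cube([200, 4100, 2700]);
translate([4800, 200, 0]) cube([200, 4100, 2700]);
translate([2500, 200, 0]) cube([200, 1000, 2700]);
translate([2500, 2200, 0]) cube([200, 2100, 2700]);


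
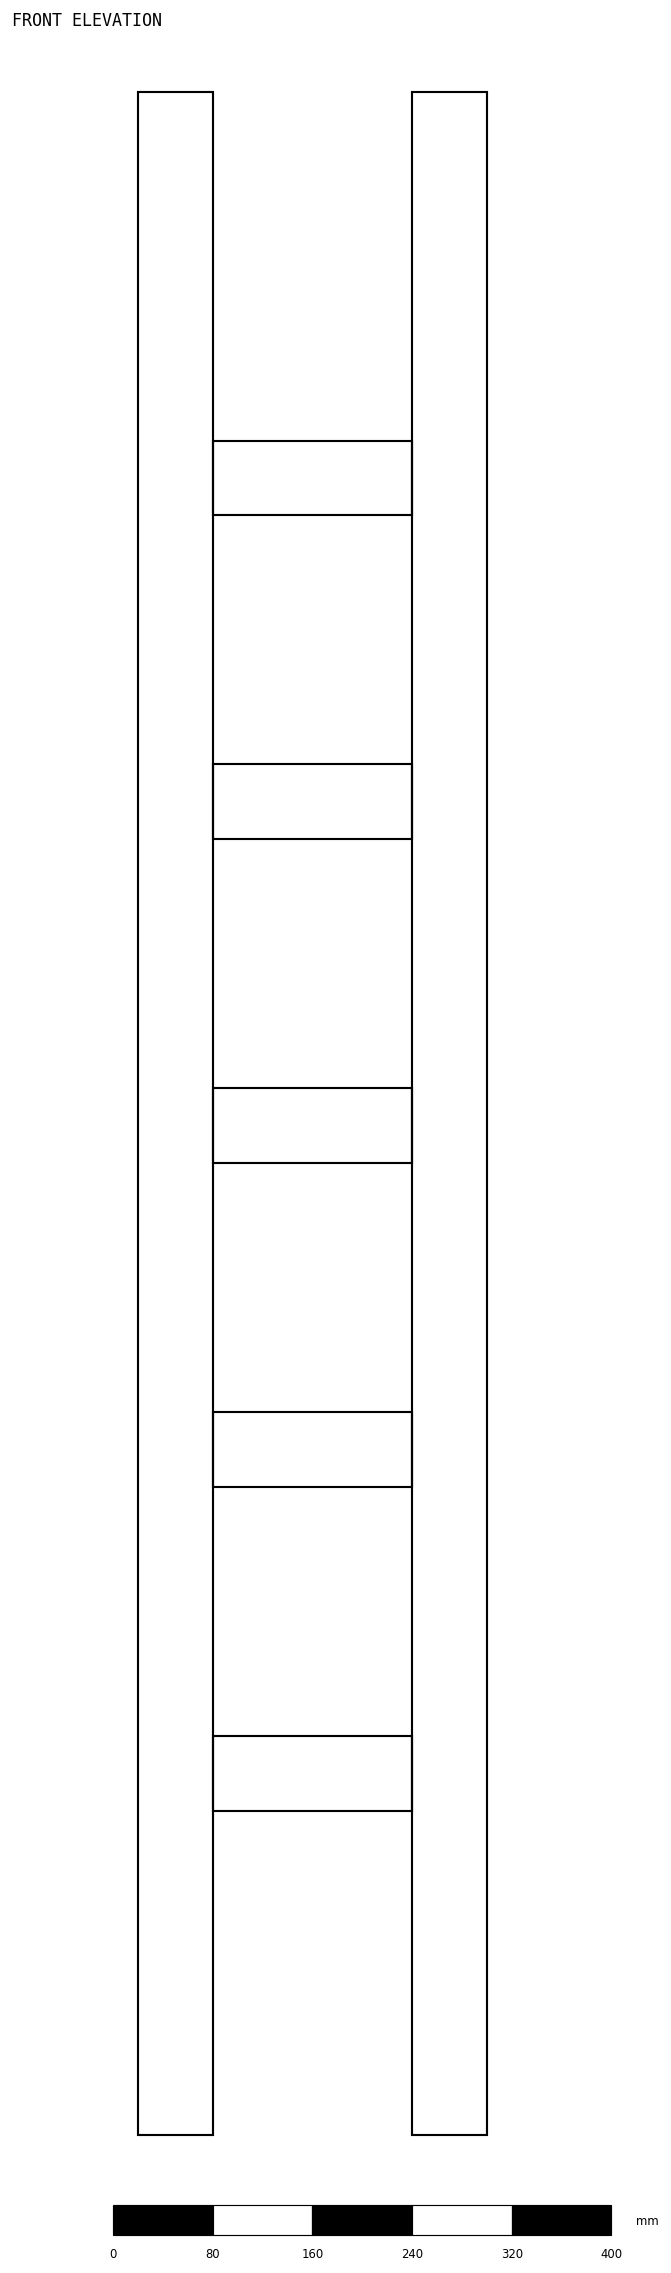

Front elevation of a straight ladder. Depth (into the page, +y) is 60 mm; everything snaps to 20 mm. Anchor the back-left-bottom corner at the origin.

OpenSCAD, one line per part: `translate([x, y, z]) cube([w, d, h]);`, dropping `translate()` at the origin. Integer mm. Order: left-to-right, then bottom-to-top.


cube([60, 60, 1640]);
translate([60, 0, 260]) cube([160, 60, 60]);
translate([60, 0, 520]) cube([160, 60, 60]);
translate([60, 0, 780]) cube([160, 60, 60]);
translate([60, 0, 1040]) cube([160, 60, 60]);
translate([60, 0, 1300]) cube([160, 60, 60]);
translate([220, 0, 0]) cube([60, 60, 1640]);
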